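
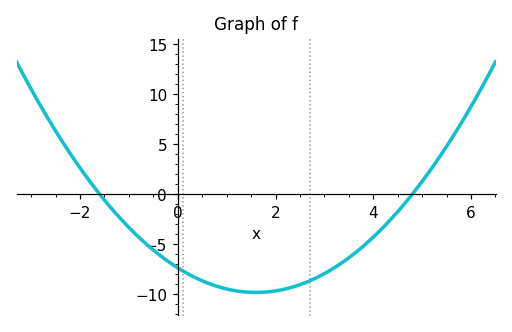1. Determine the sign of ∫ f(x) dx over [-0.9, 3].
negative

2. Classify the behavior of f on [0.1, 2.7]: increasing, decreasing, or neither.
neither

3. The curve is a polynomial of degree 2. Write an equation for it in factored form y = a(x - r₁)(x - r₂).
y = 0.96(x + 1.6)(x - 4.8)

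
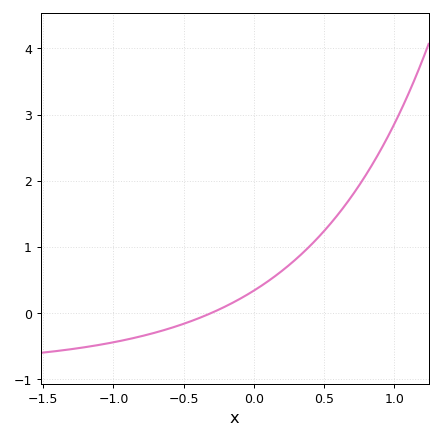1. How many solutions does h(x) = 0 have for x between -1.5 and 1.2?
1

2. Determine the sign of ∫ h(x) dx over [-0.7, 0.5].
positive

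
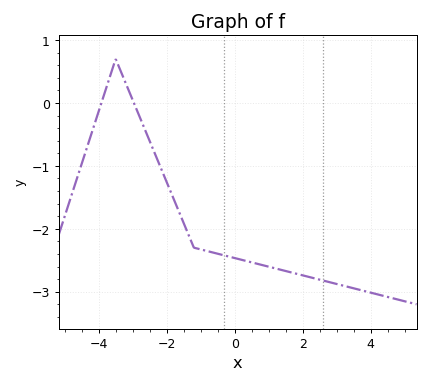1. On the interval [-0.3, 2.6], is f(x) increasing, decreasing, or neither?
decreasing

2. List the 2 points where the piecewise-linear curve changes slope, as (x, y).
(-3.5, 0.7); (-1.2, -2.3)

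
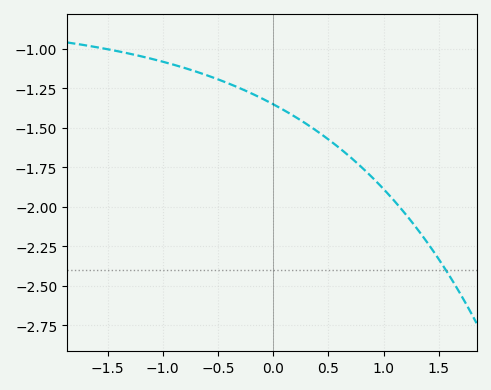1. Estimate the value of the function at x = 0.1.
-1.4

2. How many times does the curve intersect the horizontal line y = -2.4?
1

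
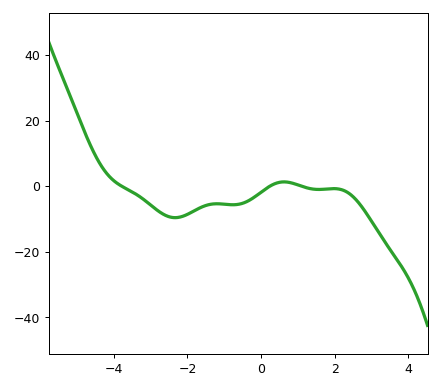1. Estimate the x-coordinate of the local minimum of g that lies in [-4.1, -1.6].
-2.33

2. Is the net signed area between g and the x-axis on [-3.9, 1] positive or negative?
negative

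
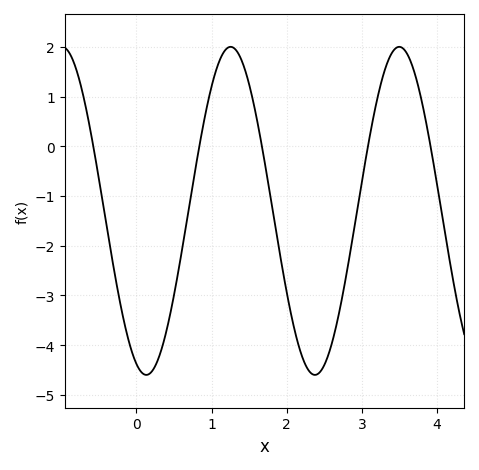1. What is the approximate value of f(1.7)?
-0.3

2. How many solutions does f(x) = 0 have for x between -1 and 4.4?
5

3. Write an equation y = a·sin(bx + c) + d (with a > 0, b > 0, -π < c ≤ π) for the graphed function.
y = 3.3sin(2.8x - 1.9) - 1.3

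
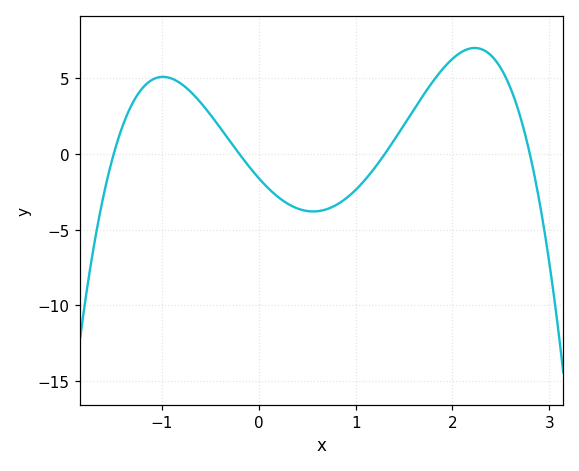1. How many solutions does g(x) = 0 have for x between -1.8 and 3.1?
4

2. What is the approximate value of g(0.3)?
-3.29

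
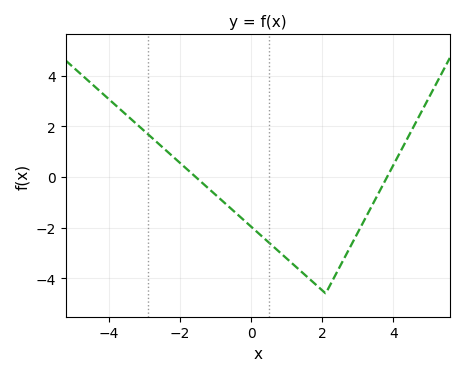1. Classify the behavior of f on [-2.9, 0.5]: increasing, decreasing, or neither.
decreasing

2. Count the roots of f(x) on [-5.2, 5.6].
2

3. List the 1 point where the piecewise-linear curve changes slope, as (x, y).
(2.1, -4.6)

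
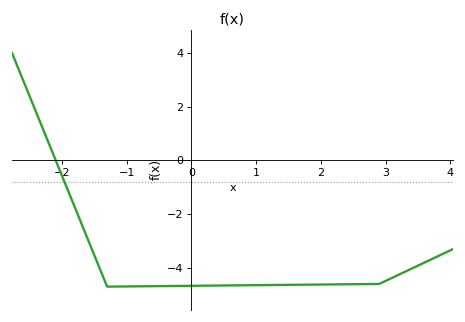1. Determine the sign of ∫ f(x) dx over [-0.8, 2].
negative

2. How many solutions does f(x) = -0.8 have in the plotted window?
1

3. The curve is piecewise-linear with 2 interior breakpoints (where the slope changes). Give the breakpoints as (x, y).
(-1.3, -4.7); (2.9, -4.6)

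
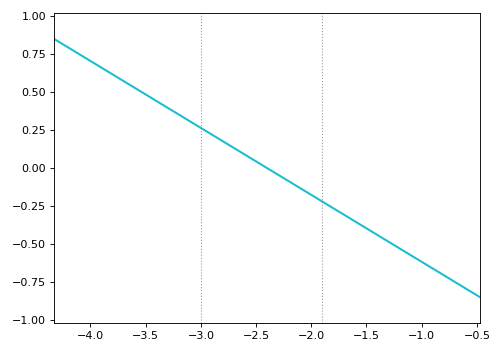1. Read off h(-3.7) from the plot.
0.572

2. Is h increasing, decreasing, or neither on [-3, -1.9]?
decreasing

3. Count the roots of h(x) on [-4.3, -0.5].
1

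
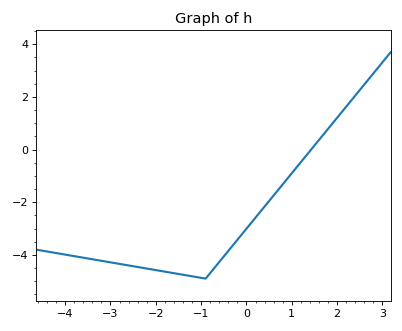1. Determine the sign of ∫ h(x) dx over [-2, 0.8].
negative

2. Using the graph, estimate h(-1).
-4.8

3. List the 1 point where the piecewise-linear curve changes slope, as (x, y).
(-0.9, -4.9)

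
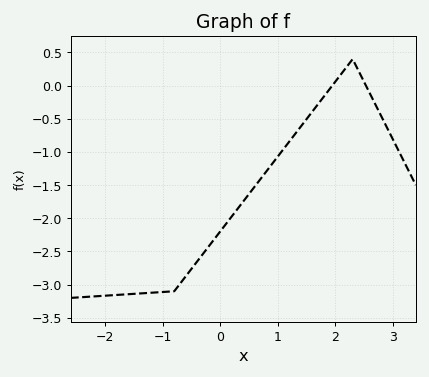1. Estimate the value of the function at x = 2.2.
0.287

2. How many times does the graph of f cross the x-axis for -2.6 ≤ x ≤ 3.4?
2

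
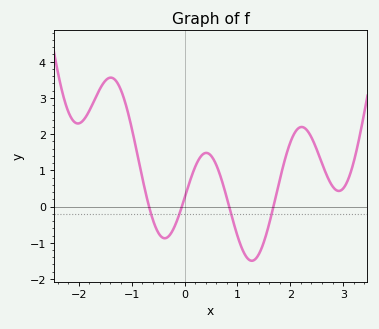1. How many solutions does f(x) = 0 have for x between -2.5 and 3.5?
4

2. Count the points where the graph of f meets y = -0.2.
4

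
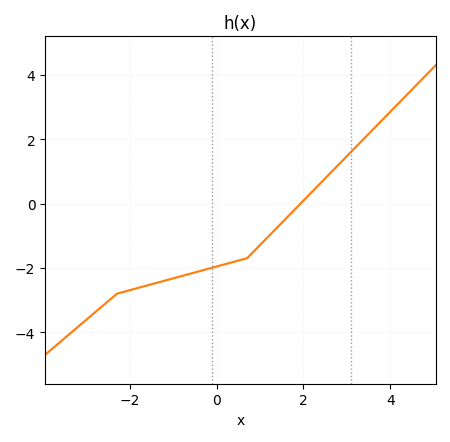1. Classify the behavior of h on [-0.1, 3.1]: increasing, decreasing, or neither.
increasing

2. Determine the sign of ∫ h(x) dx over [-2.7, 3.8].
negative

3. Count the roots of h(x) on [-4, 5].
1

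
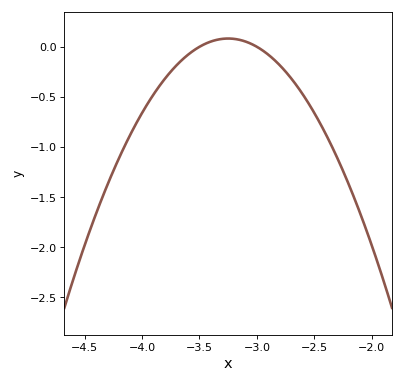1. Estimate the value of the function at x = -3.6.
-0.1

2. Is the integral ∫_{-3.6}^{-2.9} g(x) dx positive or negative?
positive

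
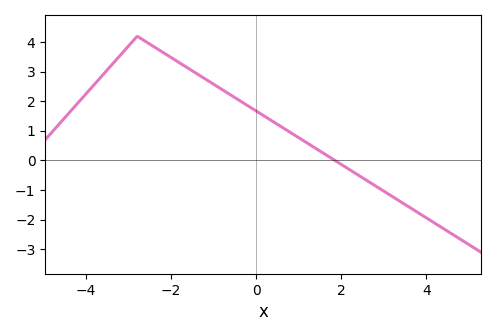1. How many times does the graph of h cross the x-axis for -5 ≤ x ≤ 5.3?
1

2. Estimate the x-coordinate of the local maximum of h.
-2.8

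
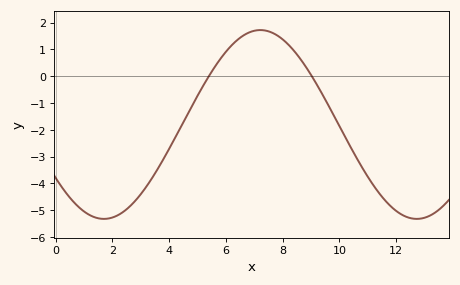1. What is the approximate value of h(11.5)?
-4.49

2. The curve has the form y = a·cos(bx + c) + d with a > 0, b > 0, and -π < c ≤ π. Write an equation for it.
y = 3.52cos(0.57x + 2.17) - 1.8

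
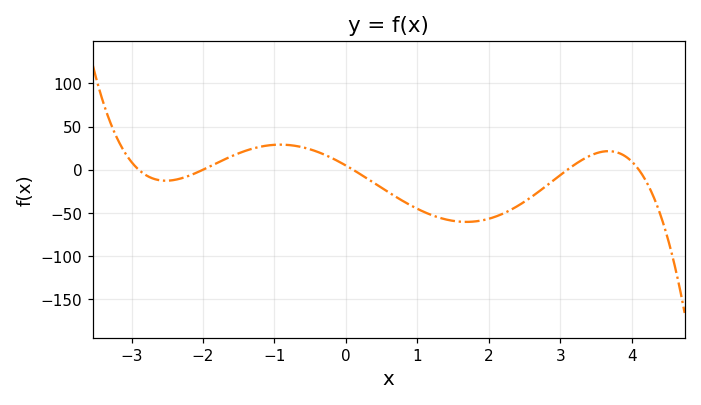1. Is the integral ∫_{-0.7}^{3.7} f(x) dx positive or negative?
negative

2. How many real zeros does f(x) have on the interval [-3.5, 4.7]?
5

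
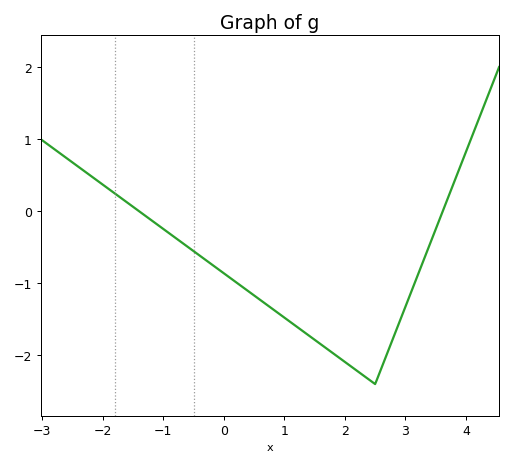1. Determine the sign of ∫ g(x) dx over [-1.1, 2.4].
negative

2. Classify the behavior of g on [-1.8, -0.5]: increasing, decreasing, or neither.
decreasing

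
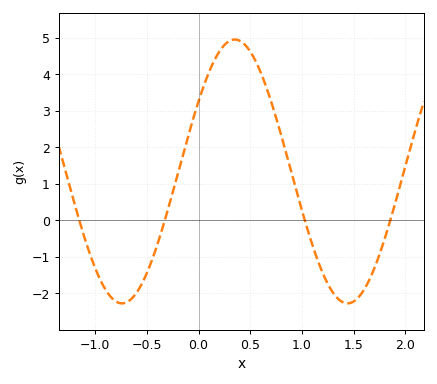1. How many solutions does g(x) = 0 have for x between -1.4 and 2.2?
4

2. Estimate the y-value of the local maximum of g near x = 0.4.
4.9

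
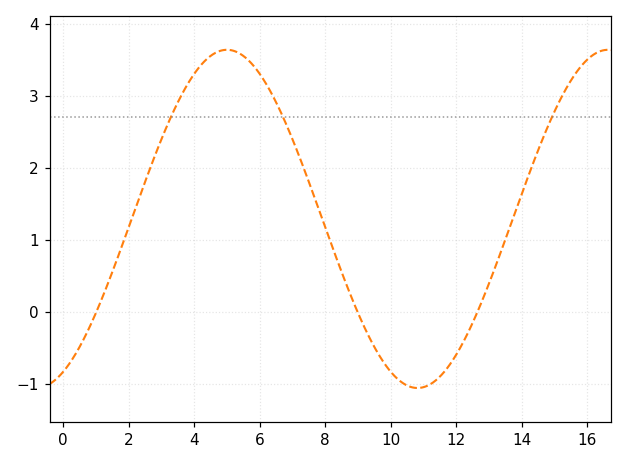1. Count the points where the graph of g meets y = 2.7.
3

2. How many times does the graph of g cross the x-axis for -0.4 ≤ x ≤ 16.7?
3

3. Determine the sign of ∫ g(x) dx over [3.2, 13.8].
positive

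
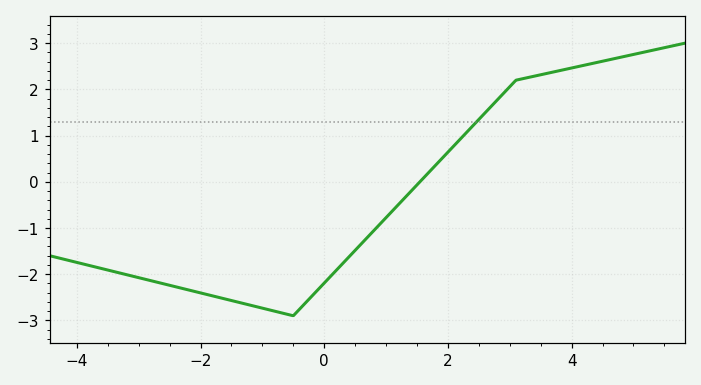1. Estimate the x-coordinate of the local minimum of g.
-0.6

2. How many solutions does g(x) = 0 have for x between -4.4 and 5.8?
1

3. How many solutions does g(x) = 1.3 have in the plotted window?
1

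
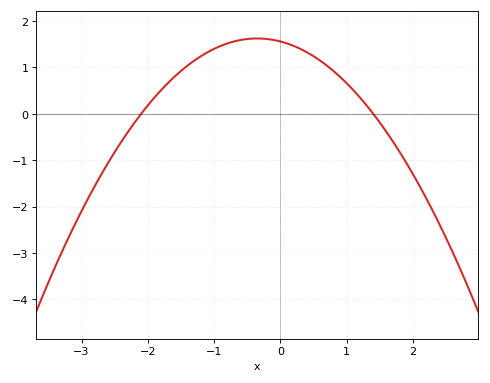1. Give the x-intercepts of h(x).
-2.1, 1.4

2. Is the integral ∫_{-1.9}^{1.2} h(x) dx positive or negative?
positive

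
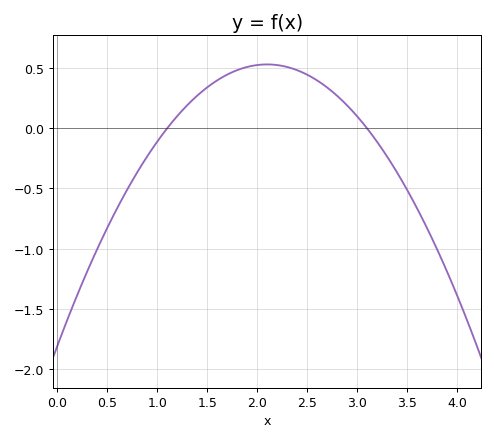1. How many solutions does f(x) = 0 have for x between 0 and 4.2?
2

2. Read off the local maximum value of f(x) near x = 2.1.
0.55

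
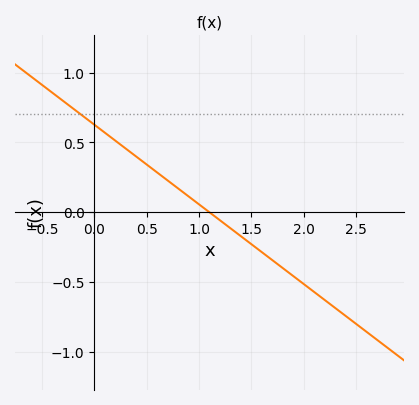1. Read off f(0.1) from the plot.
0.57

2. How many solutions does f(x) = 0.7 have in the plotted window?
1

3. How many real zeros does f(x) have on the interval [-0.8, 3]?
1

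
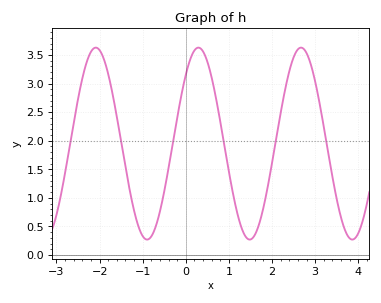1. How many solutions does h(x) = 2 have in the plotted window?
6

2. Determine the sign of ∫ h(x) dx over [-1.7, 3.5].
positive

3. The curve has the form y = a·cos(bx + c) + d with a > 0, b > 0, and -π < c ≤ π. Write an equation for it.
y = 1.68cos(2.64x - 0.77) + 1.95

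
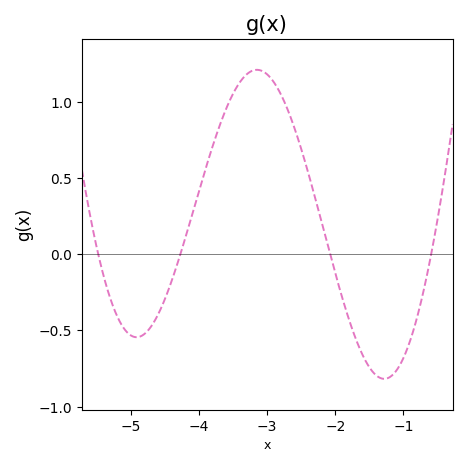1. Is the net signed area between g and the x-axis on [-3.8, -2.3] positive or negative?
positive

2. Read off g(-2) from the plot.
-0.15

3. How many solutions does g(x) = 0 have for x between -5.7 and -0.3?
4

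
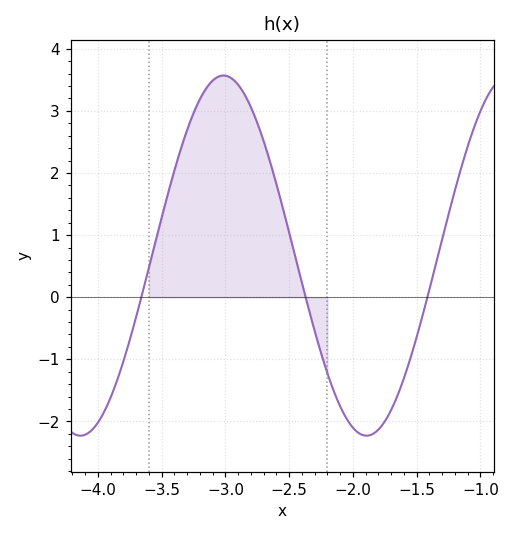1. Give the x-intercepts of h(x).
-3.65, -2.35, -1.4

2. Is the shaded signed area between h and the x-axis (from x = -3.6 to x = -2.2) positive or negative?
positive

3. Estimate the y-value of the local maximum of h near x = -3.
3.6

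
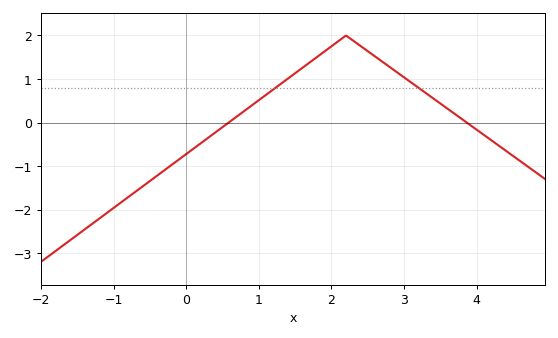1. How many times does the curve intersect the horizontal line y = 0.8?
2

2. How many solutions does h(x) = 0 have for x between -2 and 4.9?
2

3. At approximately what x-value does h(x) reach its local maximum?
2.2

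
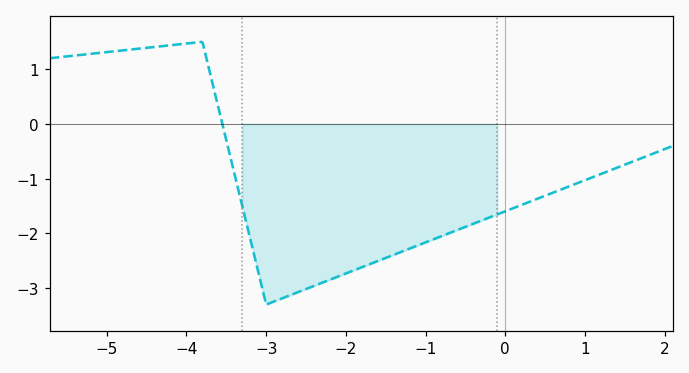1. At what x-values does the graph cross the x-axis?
-3.6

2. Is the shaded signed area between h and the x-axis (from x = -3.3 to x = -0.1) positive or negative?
negative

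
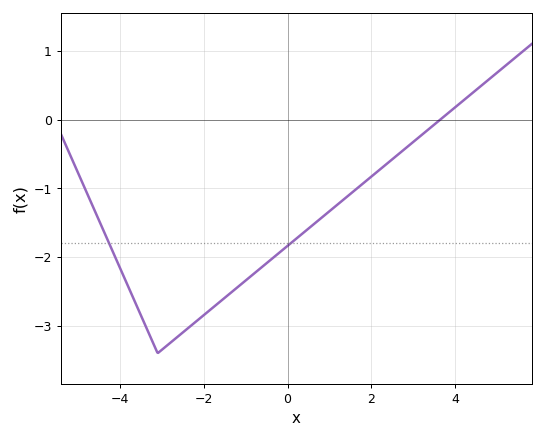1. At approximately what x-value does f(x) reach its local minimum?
-3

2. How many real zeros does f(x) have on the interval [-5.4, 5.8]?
1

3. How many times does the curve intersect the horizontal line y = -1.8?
2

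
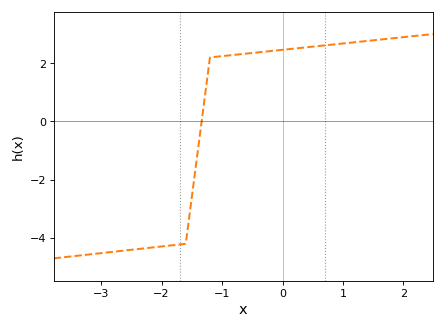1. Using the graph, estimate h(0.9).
2.6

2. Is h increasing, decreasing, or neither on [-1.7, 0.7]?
increasing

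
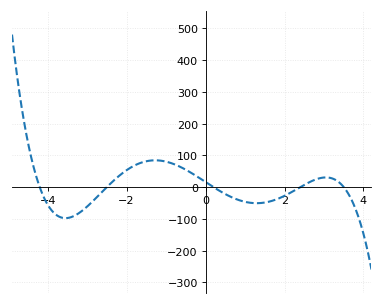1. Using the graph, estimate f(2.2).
-10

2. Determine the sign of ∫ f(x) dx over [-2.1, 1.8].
positive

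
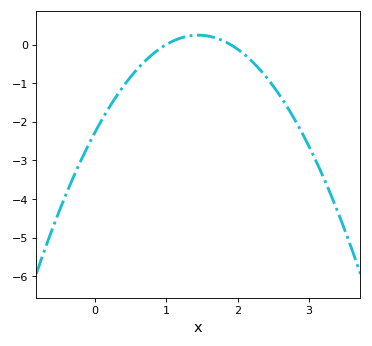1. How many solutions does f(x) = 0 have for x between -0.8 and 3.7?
2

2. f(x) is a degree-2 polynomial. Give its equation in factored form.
y = -1.2(x - 1)(x - 1.9)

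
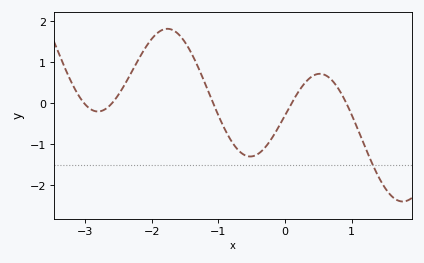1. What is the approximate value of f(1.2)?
-1.06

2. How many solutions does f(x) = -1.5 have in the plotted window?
1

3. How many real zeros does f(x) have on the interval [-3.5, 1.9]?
5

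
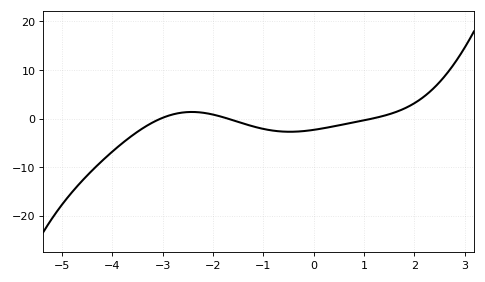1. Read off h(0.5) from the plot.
-1.38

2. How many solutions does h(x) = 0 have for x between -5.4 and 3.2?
3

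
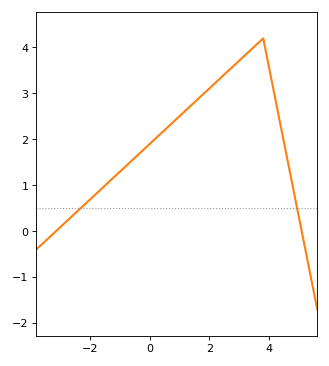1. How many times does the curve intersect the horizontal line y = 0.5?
2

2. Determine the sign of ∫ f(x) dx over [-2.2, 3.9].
positive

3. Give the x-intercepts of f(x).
-3.13, 5.09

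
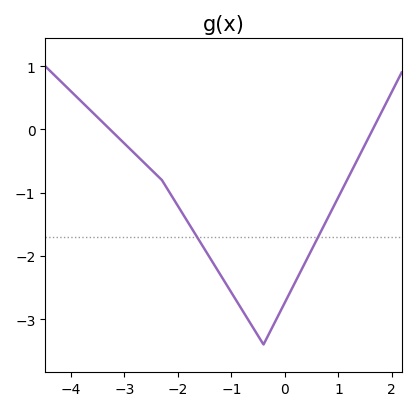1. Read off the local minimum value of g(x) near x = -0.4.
-3.4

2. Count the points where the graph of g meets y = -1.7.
2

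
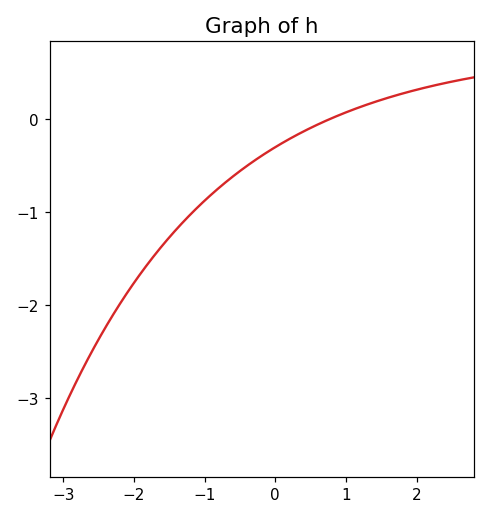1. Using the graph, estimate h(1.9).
0.297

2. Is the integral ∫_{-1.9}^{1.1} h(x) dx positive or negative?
negative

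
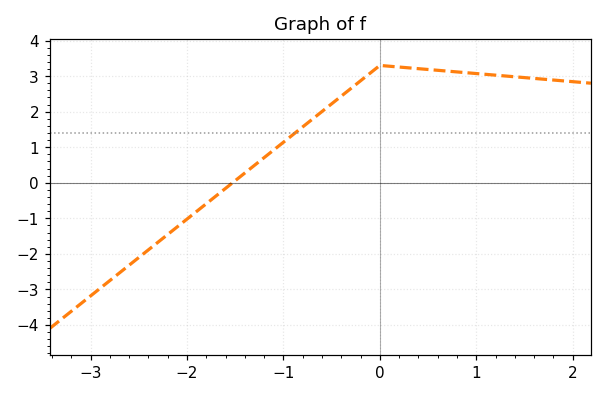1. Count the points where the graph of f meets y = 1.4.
1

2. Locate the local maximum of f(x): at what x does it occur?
0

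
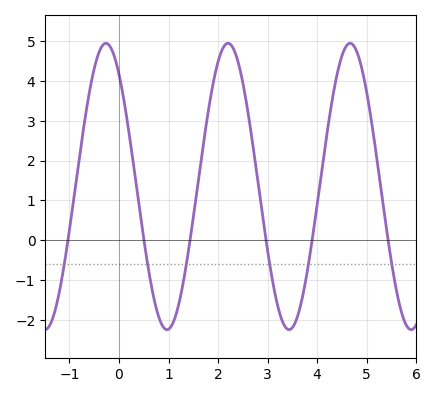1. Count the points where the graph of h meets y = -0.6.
6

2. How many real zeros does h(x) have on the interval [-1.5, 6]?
6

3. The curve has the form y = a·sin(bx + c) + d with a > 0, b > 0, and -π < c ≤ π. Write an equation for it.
y = 3.6sin(2.5x + 2.2) + 1.35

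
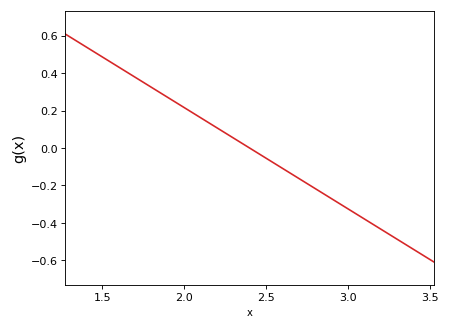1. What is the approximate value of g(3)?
-0.324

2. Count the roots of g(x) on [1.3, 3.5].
1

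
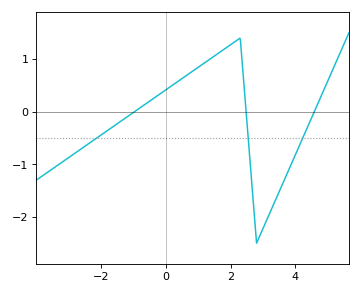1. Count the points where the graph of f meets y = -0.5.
3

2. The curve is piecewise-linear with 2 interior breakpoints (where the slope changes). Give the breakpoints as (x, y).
(2.3, 1.4); (2.8, -2.5)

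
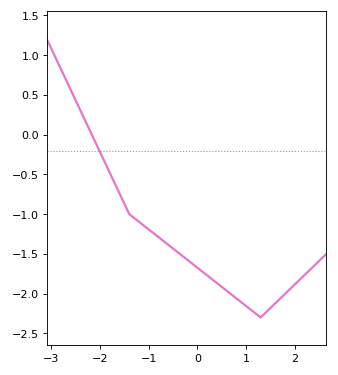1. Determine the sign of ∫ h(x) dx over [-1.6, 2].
negative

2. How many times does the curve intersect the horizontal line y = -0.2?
1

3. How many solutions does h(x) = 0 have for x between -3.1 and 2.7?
1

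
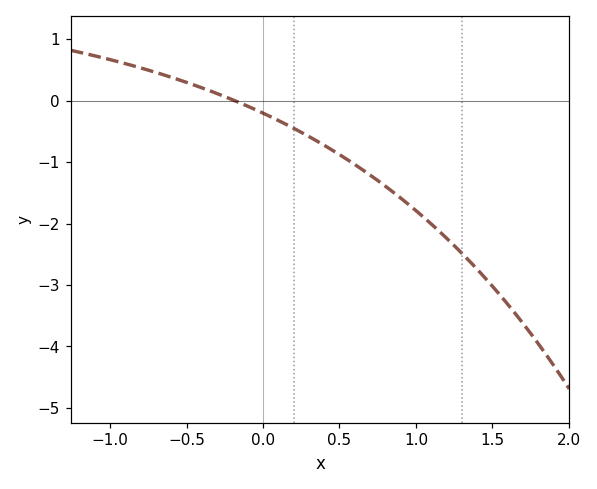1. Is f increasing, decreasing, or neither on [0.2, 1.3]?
decreasing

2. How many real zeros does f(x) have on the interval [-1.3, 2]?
1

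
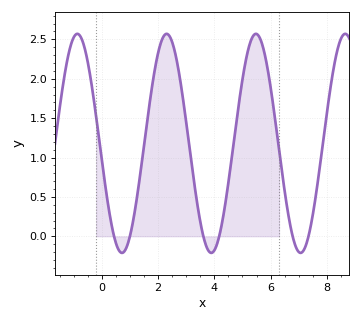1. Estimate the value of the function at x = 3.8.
-0.187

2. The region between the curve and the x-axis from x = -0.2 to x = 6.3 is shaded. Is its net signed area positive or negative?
positive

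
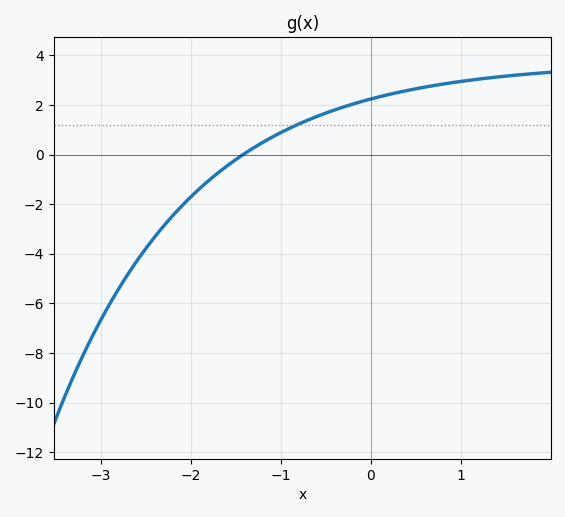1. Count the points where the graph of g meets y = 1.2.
1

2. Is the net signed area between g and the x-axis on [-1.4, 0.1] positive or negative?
positive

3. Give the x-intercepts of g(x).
-1.42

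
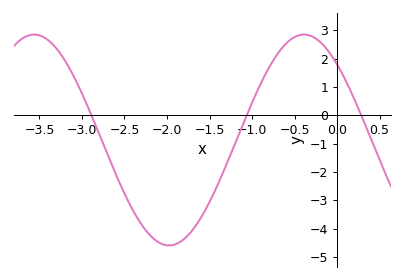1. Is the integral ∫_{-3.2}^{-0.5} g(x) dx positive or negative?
negative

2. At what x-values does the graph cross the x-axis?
-2.89, -1.06, 0.285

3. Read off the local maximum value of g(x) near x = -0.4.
2.85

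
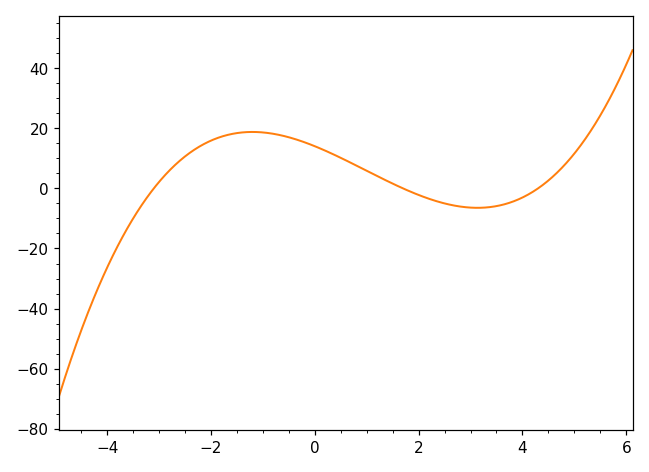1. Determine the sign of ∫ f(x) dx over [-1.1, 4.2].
positive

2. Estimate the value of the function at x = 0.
14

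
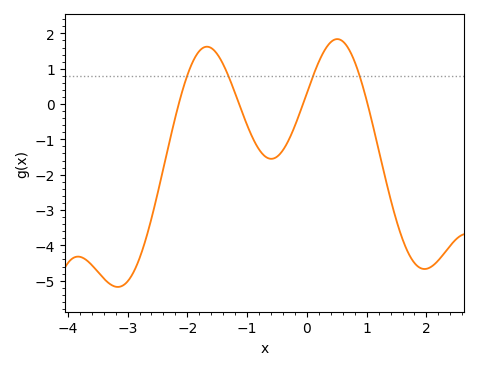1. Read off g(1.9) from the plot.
-4.64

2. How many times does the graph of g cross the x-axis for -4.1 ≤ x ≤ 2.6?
4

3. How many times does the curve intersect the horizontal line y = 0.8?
4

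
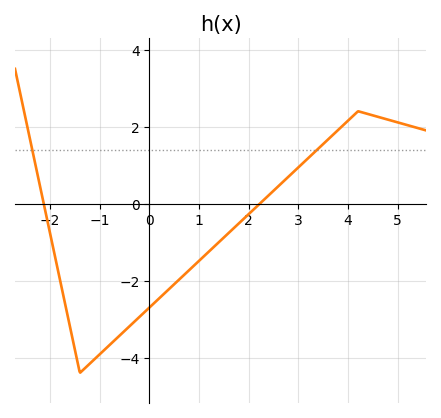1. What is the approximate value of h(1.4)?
-1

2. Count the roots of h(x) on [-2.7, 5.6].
2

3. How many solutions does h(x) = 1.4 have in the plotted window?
2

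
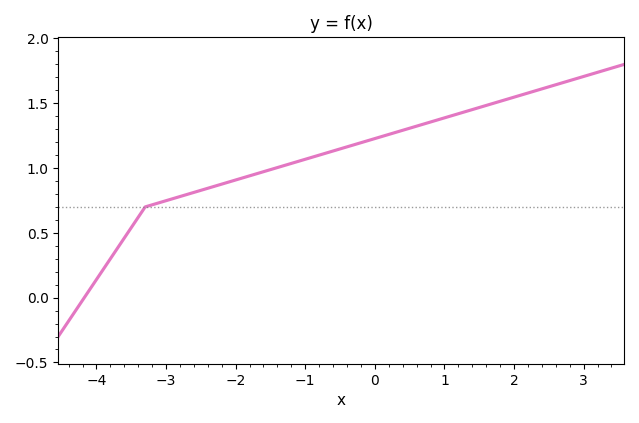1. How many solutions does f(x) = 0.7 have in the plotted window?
1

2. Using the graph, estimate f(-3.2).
0.7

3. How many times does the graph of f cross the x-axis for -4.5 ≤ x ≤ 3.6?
1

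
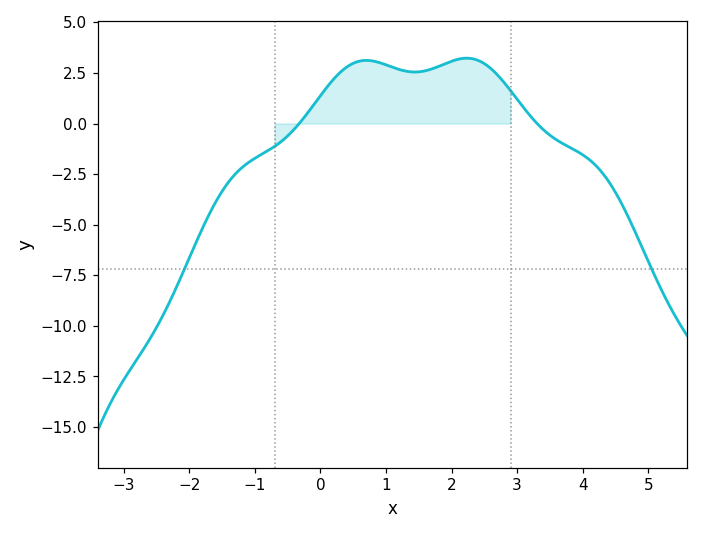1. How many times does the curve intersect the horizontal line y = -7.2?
2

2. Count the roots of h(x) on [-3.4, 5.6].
2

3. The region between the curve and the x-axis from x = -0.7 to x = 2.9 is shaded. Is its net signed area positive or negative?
positive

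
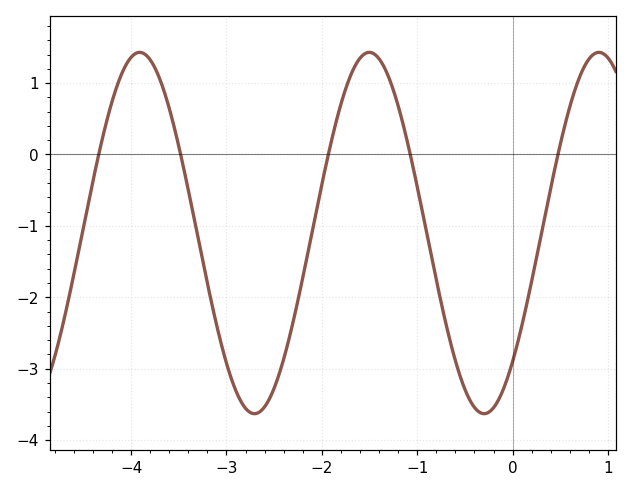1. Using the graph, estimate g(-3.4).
-0.501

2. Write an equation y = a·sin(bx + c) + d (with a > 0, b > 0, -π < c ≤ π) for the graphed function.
y = 2.53sin(2.61x - 0.79) - 1.1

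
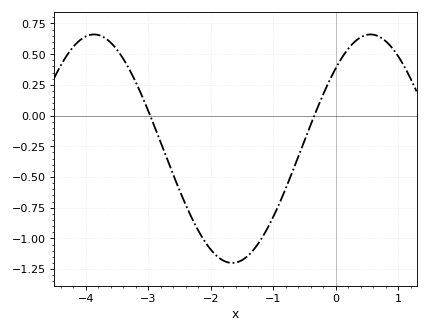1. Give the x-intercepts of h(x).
-2.97, -0.341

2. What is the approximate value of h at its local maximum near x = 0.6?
0.66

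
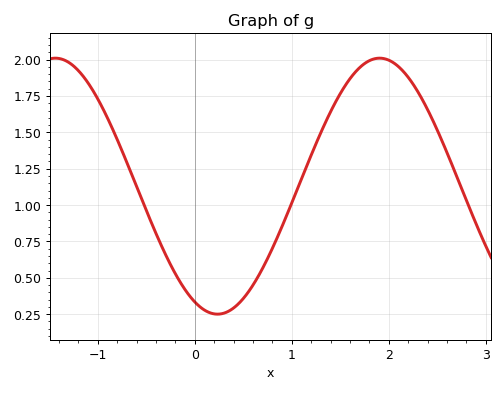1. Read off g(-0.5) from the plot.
0.95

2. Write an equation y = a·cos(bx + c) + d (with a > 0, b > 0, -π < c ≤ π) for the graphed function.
y = 0.88cos(1.9x + 2.7) + 1.13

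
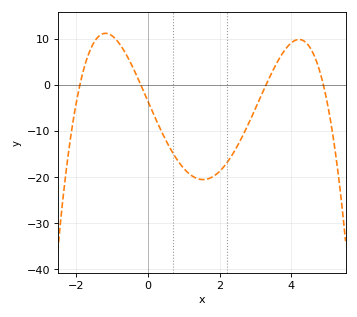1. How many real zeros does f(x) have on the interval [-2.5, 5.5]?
4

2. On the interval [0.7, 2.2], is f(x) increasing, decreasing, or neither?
neither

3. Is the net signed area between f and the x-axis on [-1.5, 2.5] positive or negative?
negative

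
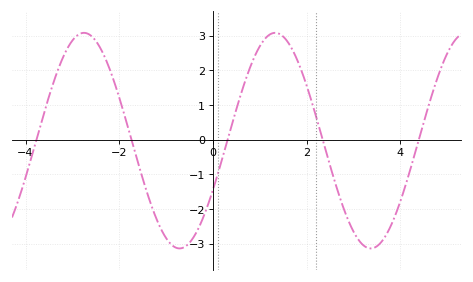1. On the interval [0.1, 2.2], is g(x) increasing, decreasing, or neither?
neither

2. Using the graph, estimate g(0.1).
-1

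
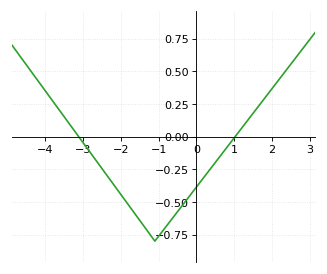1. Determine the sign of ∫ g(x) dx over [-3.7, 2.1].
negative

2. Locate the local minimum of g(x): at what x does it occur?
-1.1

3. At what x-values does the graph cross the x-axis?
-3.12, 1.02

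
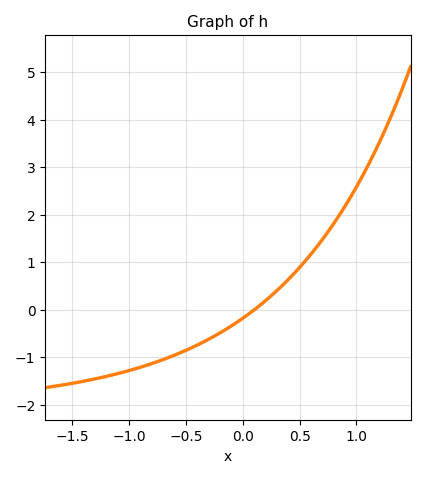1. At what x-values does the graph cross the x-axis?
0.102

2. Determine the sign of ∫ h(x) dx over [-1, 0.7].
negative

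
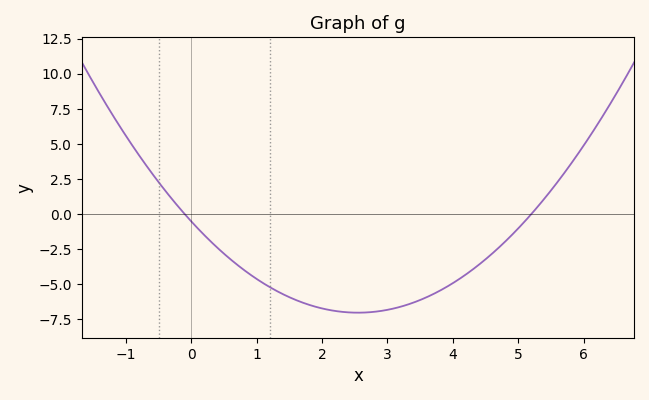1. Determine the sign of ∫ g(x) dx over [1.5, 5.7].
negative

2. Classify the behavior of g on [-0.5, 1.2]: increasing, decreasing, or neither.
decreasing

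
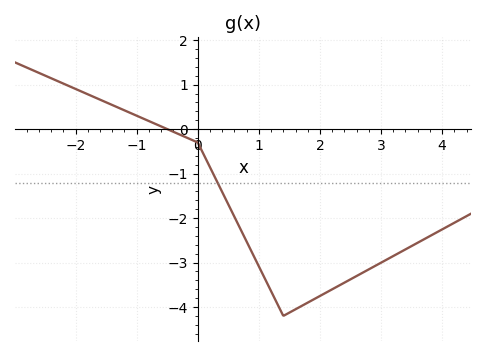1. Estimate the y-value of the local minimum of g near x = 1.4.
-4.2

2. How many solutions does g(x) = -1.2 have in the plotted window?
1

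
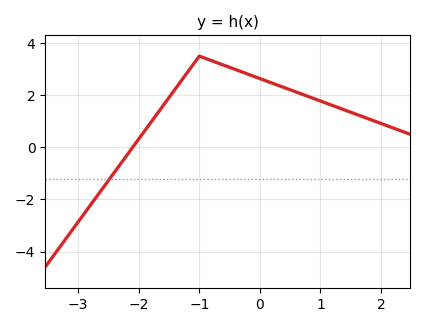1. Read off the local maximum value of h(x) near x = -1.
3.5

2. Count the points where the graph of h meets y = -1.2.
1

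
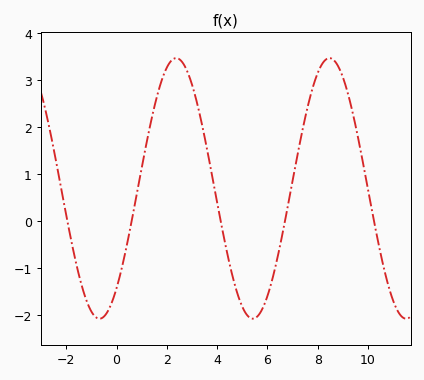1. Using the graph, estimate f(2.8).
3.2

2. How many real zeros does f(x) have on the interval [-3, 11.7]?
5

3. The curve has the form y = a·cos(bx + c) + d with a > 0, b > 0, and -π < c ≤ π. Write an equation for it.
y = 2.77cos(1.03x - 2.44) + 0.7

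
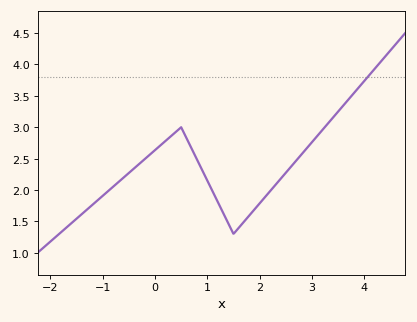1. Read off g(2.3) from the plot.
2.1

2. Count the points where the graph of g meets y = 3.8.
1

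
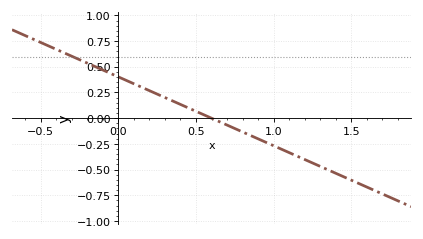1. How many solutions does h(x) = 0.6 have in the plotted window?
1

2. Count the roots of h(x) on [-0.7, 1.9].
1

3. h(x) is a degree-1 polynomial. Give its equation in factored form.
y = -0.67(x - 0.6)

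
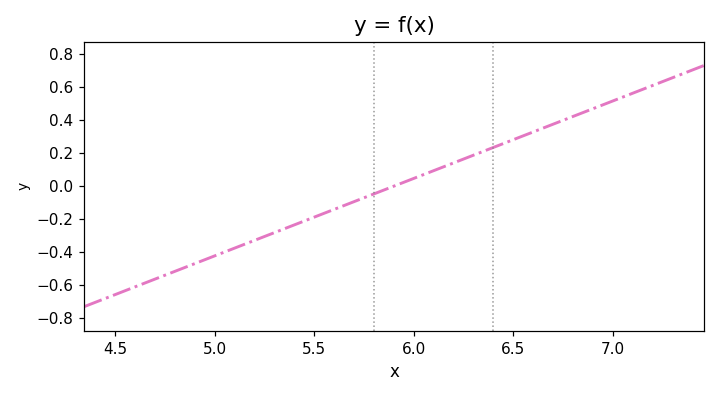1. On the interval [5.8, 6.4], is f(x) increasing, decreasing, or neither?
increasing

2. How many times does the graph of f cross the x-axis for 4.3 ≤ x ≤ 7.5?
1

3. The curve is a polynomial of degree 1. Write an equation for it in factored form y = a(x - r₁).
y = 0.47(x - 5.9)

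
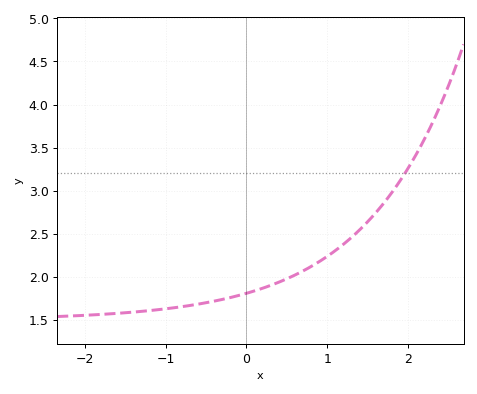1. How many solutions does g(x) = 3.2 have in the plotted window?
1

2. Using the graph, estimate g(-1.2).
1.6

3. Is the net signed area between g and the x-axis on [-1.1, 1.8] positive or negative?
positive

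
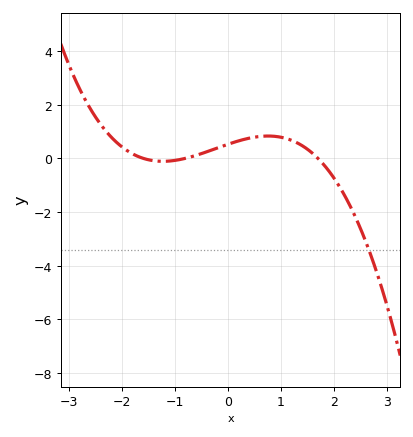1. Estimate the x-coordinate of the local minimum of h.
-1.23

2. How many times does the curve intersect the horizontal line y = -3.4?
1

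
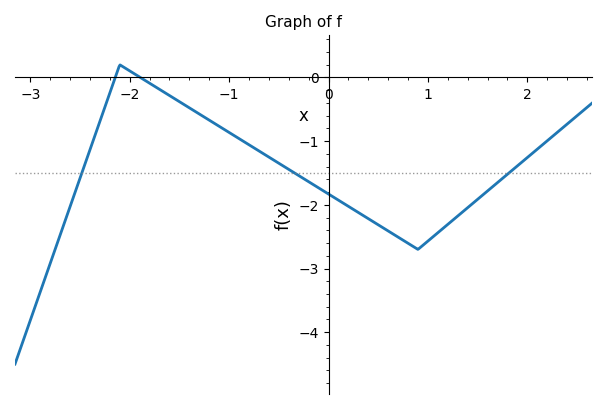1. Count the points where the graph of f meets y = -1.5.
3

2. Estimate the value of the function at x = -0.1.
-1.73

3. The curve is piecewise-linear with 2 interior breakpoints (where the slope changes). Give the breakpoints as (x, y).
(-2.1, 0.2); (0.9, -2.7)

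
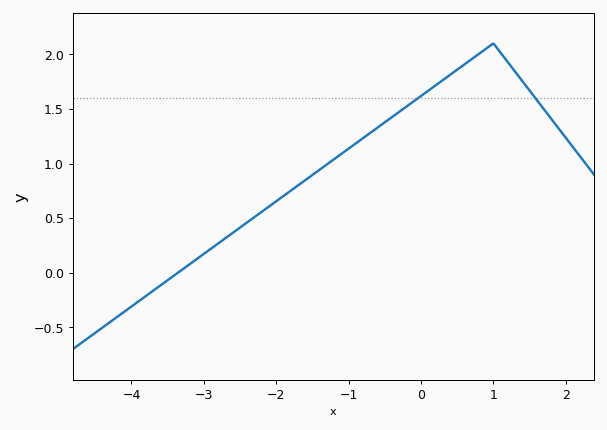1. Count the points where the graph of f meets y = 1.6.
2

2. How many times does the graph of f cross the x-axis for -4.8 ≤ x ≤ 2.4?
1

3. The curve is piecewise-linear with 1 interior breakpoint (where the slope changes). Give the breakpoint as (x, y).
(1, 2.1)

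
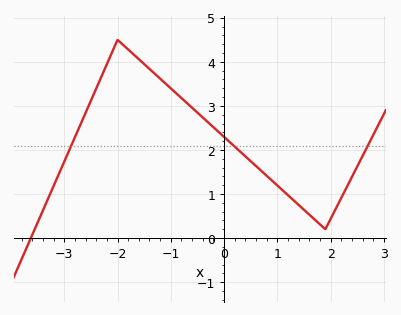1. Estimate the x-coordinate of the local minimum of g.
1.9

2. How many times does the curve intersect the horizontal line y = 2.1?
3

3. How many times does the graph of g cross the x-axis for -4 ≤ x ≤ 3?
1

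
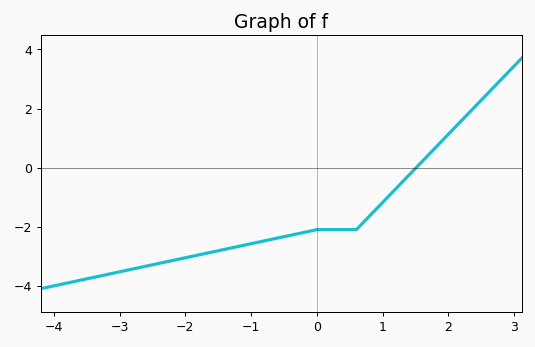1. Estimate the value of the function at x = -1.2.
-2.67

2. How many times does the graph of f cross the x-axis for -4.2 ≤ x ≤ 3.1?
1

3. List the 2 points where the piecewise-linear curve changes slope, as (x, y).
(0, -2.1); (0.6, -2.1)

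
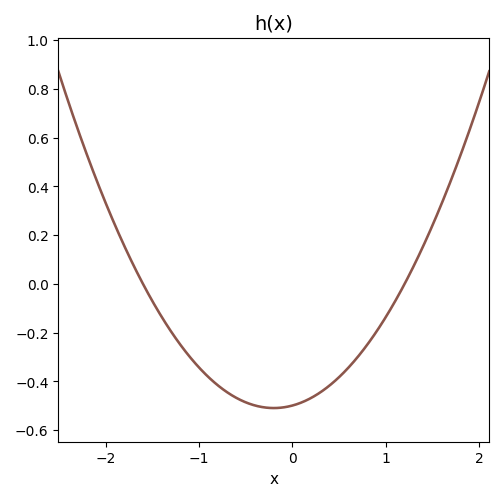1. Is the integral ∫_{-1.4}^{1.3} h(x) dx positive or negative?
negative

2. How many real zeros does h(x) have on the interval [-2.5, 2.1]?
2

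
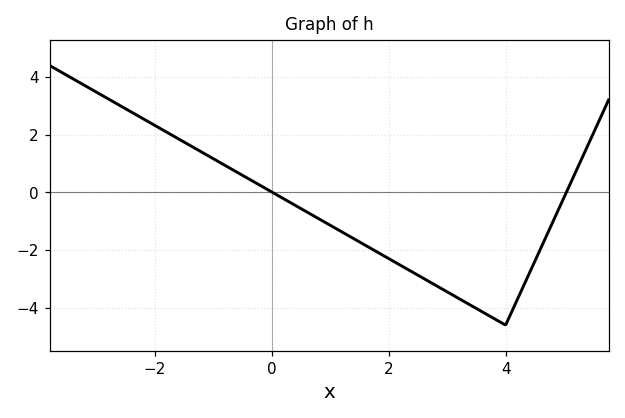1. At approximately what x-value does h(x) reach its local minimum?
4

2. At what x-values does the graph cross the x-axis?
0.011, 5.04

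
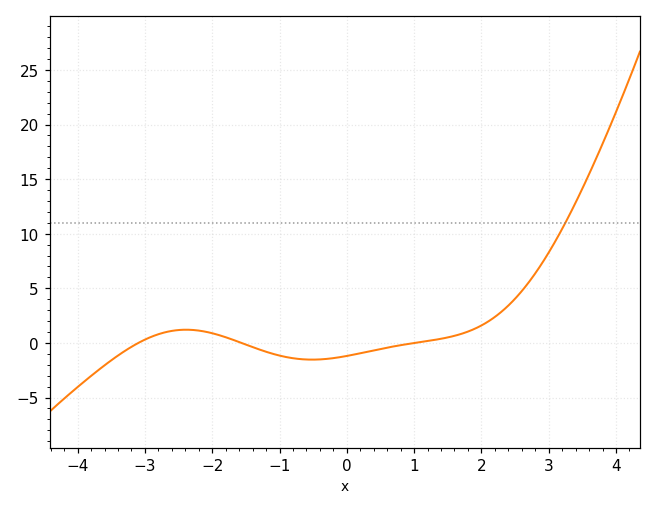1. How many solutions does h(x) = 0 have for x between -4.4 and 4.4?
3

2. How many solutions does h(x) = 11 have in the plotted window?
1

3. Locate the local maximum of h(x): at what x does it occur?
-2.39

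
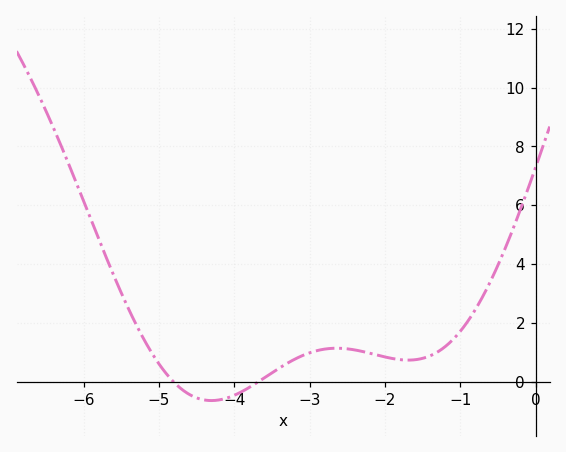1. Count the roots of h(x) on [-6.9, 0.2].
2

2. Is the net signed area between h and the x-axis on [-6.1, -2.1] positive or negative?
positive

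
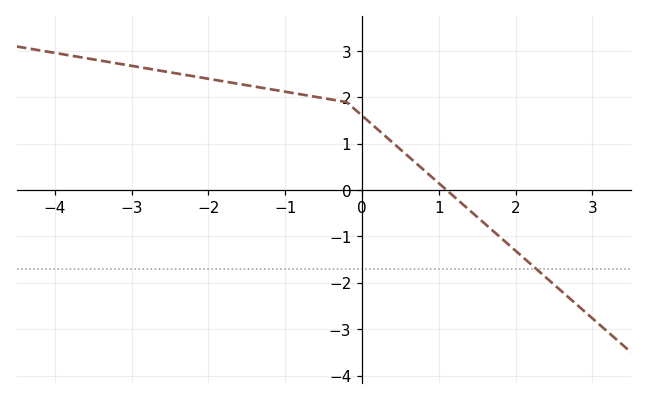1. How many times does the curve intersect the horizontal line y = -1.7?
1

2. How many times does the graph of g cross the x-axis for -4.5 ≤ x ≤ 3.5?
1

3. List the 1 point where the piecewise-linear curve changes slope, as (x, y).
(-0.2, 1.9)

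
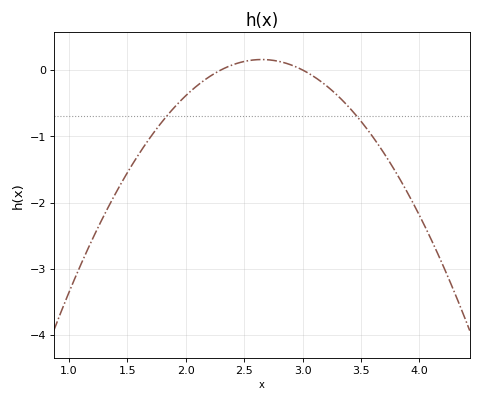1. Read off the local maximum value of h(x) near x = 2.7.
0.2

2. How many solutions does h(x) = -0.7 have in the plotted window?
2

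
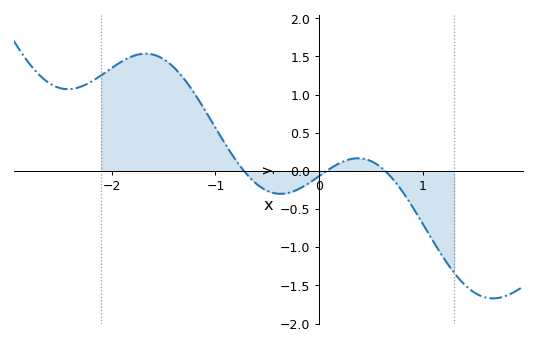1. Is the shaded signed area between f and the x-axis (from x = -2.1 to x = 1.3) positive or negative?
positive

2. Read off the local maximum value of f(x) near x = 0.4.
0.166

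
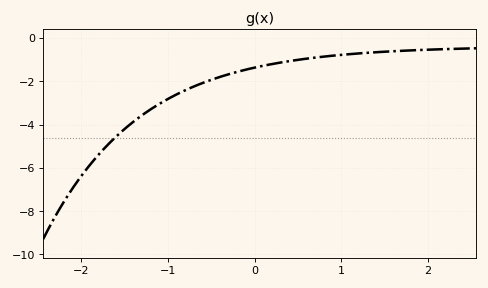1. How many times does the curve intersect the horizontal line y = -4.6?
1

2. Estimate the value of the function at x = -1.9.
-5.85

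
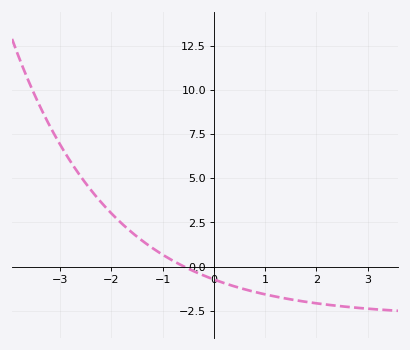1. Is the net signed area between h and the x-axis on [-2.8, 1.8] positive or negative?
positive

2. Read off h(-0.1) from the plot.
-0.6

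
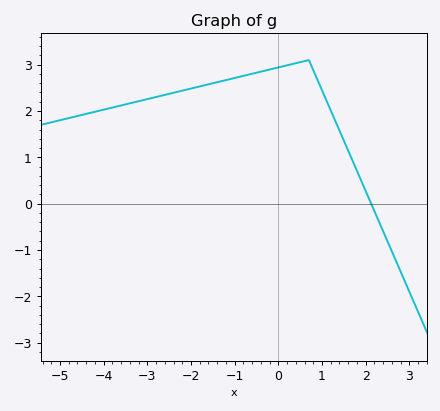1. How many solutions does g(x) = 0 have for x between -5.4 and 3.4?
1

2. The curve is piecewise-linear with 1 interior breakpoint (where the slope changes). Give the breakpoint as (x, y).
(0.7, 3.1)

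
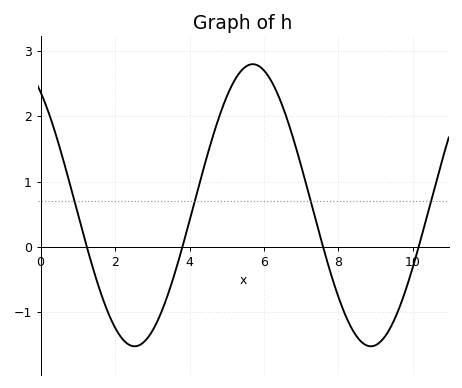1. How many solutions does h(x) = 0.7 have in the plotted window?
4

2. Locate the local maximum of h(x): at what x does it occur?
5.8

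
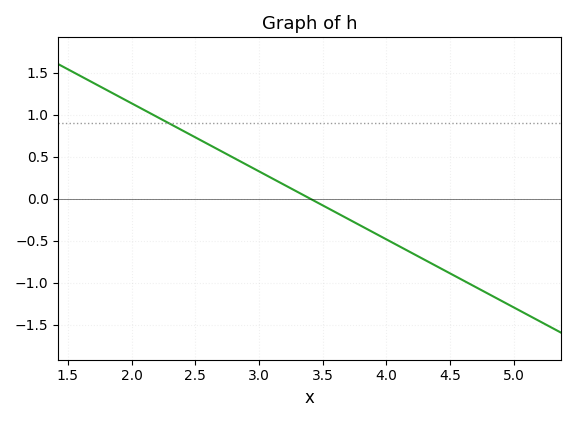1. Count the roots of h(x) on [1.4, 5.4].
1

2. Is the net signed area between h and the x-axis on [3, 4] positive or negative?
negative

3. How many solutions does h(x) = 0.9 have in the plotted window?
1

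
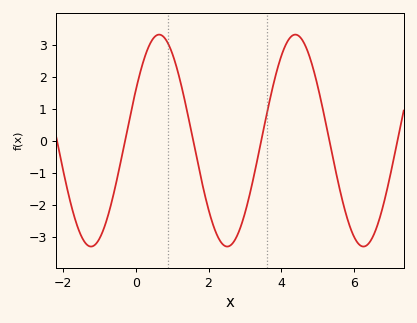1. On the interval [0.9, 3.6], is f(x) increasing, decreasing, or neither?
neither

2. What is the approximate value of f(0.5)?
3.2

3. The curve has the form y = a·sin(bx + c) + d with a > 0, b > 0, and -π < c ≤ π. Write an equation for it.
y = 3.31sin(1.7x + 0.49) + 0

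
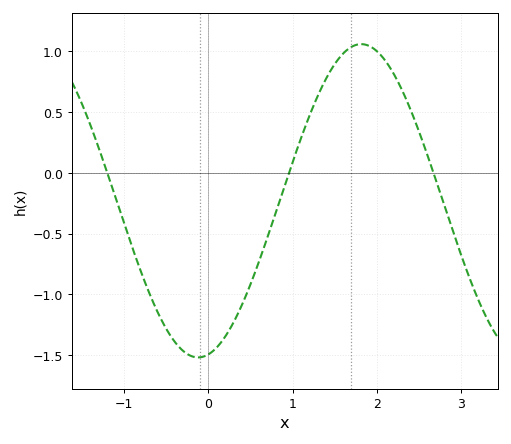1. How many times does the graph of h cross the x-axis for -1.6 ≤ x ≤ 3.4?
3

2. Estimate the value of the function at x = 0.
-1.5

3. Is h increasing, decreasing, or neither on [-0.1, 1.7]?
increasing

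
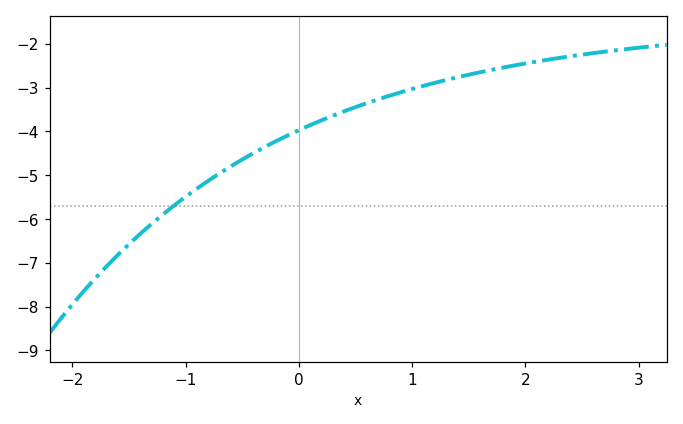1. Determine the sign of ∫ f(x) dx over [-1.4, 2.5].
negative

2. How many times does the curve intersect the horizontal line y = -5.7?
1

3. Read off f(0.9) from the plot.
-3.1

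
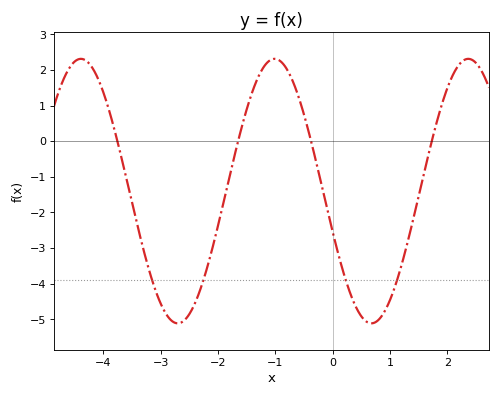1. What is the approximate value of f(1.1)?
-4.02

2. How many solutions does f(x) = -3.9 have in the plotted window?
4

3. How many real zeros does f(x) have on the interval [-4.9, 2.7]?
4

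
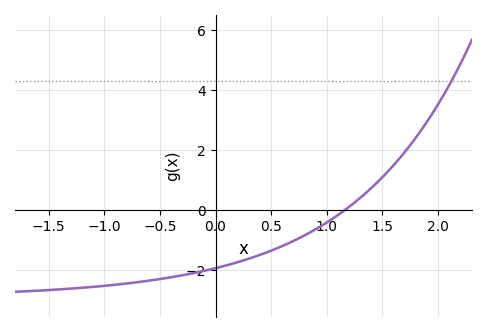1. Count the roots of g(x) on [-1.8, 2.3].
1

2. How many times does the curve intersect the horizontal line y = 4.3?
1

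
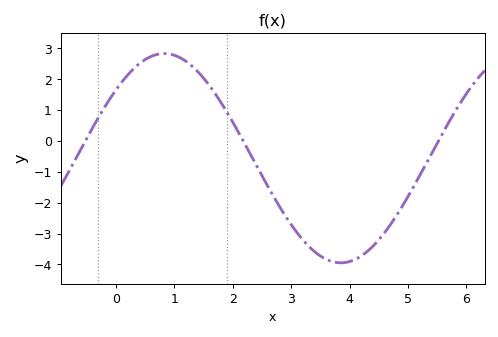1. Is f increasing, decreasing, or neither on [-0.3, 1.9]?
neither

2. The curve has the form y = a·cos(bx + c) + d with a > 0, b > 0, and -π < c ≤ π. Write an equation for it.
y = 3.39cos(1x - 0.86) - 0.56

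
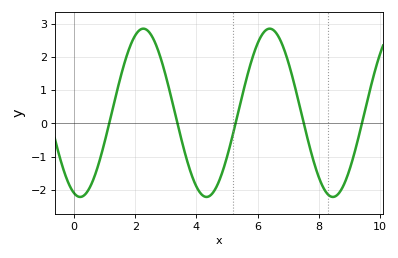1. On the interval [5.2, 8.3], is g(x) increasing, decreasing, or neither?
neither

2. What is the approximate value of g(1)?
-0.6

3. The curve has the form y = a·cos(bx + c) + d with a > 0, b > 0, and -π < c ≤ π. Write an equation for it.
y = 2.54cos(1.5x + 2.8) + 0.32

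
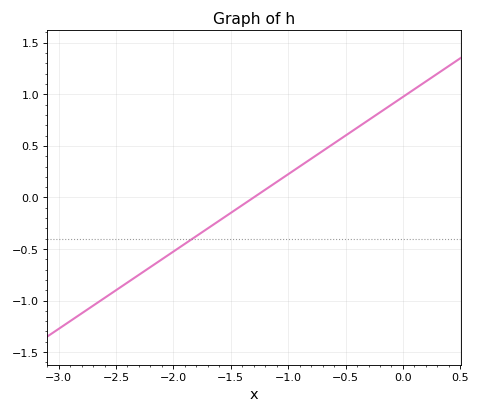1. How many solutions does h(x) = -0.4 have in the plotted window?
1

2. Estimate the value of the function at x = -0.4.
0.7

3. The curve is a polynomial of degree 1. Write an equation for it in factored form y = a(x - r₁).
y = 0.75(x + 1.3)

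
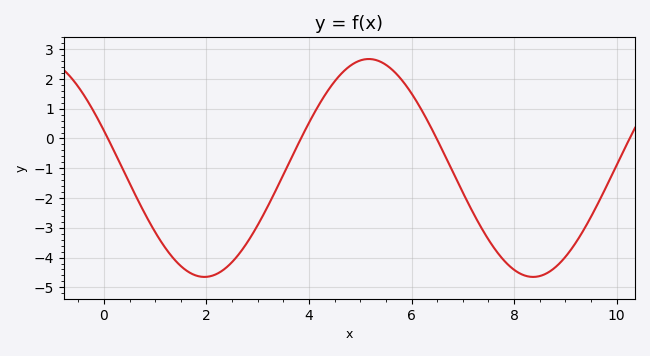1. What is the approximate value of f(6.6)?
-0.4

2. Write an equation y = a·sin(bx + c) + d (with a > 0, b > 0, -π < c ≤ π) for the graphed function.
y = 3.66sin(0.98x + 2.8) - 0.99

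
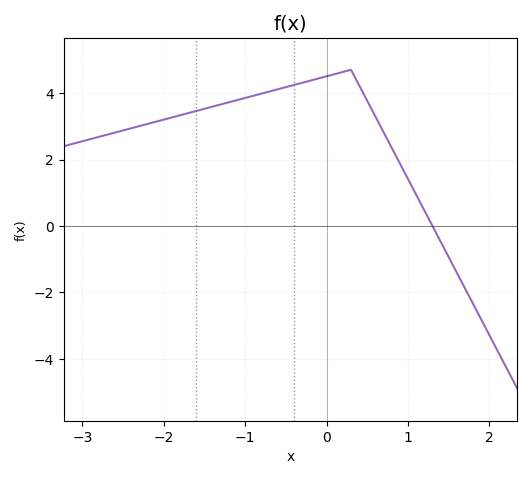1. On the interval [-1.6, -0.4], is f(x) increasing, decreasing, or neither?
increasing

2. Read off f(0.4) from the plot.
4.2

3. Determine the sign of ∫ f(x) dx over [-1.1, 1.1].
positive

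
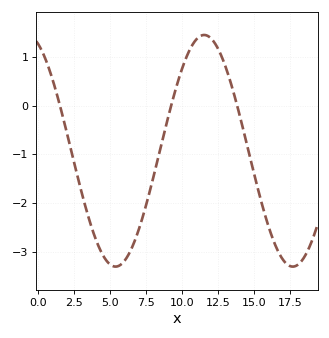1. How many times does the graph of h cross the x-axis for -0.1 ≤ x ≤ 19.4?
3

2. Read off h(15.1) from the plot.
-1.5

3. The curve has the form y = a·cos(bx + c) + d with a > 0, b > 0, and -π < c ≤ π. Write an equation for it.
y = 2.38cos(0.51x + 0.39) - 0.93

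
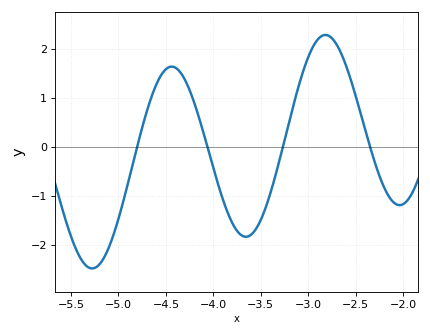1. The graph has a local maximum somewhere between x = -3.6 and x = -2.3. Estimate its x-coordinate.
-2.8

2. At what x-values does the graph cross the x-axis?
-4.8, -4.1, -3.3, -2.3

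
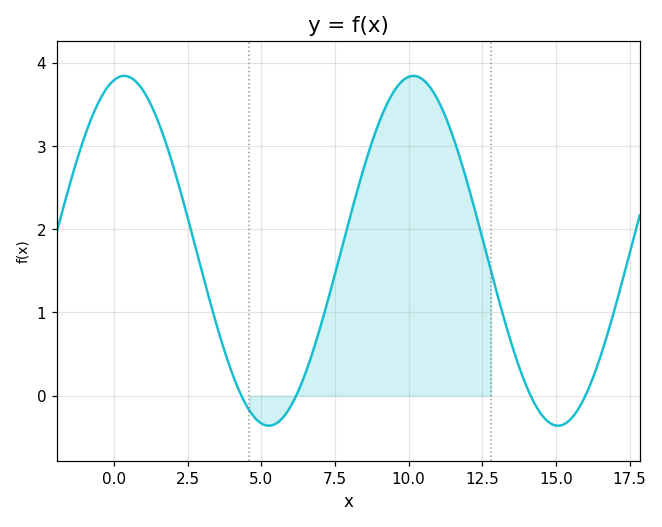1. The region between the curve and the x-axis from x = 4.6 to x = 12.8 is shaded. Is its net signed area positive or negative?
positive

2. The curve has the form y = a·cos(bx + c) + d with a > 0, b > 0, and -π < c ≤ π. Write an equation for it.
y = 2.1cos(0.64x - 0.222) + 1.74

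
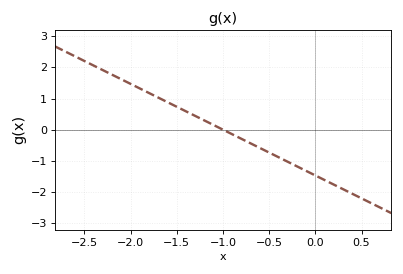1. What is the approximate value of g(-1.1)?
0.1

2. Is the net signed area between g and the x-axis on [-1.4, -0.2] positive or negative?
negative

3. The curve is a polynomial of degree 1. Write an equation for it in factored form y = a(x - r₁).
y = -1.47(x + 1)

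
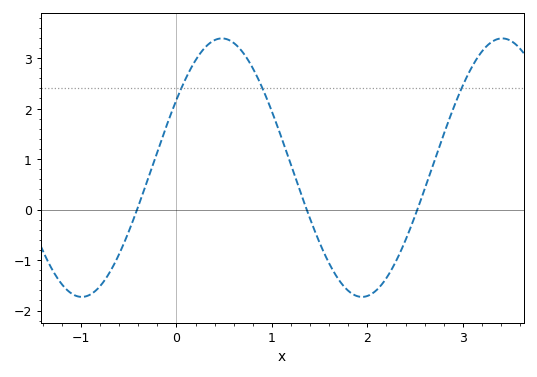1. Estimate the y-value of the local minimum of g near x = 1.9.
-1.7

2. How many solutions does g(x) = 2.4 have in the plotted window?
3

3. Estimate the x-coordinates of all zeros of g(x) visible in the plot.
-0.4, 1.4, 2.5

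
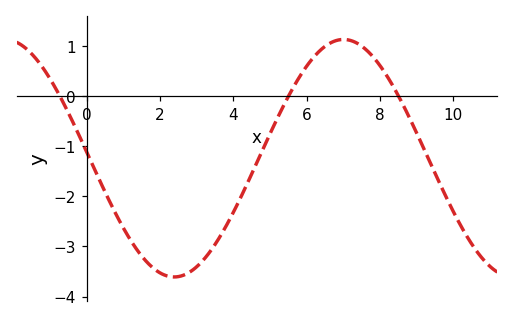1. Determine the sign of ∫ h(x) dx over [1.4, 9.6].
negative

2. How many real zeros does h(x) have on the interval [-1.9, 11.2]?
3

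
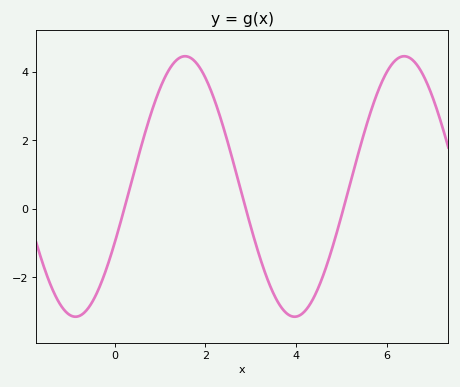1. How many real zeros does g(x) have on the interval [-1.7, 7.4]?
3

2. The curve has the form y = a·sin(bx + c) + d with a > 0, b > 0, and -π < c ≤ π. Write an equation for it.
y = 3.81sin(1.3x - 0.45) + 0.65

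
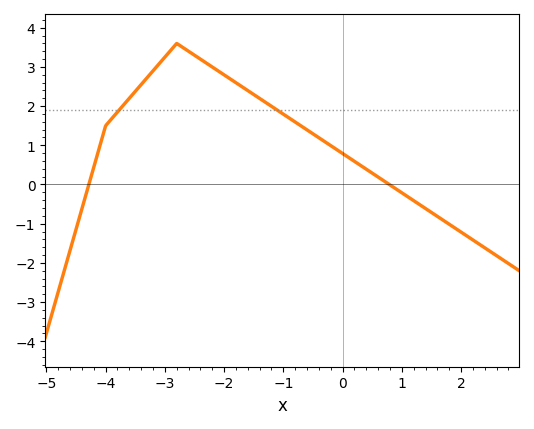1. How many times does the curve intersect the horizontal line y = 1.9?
2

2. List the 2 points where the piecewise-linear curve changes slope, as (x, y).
(-4, 1.5); (-2.8, 3.6)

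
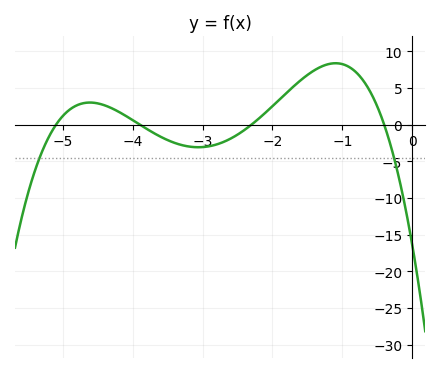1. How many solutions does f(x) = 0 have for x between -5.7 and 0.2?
4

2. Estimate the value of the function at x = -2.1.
1.63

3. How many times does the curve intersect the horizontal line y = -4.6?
2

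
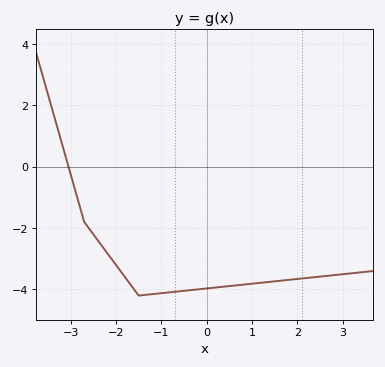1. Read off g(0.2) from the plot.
-3.94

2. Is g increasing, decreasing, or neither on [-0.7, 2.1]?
increasing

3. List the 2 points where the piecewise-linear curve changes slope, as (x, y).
(-2.7, -1.8); (-1.5, -4.2)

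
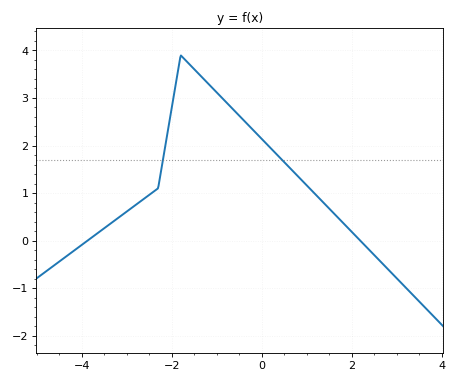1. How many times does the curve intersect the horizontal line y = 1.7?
2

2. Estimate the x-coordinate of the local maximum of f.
-1.8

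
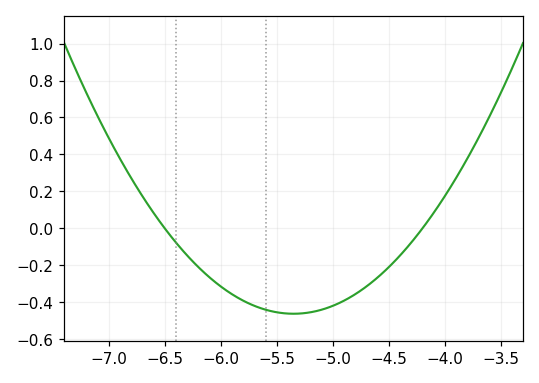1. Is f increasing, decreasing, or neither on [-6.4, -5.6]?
decreasing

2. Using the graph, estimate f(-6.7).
0.175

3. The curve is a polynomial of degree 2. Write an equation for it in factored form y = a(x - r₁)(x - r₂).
y = 0.35(x + 6.5)(x + 4.2)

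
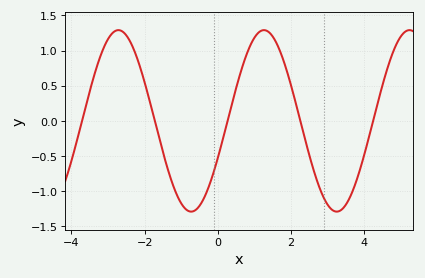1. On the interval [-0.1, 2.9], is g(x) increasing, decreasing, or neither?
neither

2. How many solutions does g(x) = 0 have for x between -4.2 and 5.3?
5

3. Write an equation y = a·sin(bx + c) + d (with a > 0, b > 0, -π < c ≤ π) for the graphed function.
y = 1.29sin(1.58x - 0.422) + 0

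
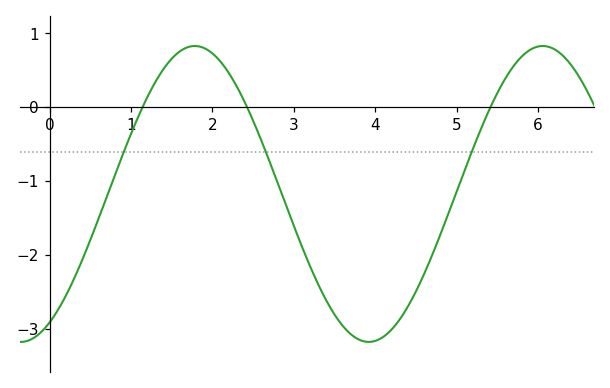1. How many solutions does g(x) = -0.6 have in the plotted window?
3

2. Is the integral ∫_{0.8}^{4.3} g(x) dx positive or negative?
negative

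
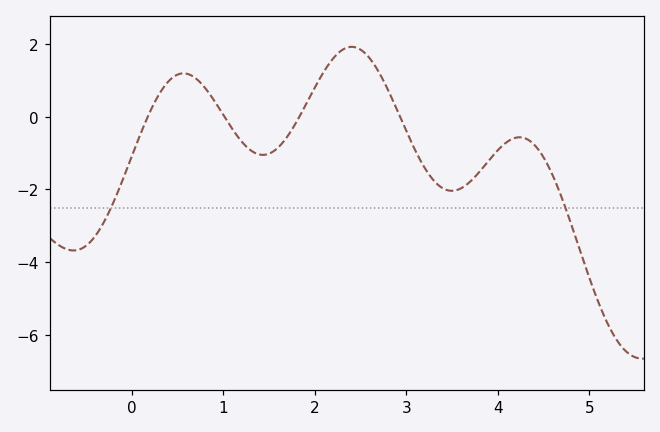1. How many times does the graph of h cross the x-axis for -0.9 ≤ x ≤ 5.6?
4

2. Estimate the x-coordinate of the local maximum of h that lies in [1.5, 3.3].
2.4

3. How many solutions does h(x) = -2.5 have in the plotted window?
2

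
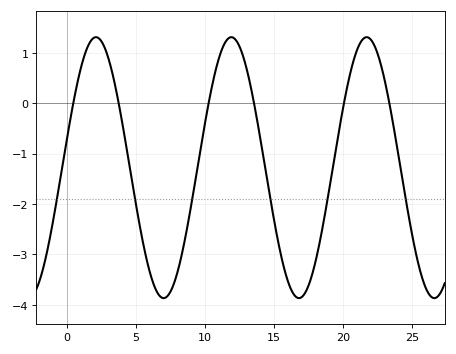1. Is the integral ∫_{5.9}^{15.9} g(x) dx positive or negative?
negative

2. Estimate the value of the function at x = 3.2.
0.688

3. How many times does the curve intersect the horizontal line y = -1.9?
6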